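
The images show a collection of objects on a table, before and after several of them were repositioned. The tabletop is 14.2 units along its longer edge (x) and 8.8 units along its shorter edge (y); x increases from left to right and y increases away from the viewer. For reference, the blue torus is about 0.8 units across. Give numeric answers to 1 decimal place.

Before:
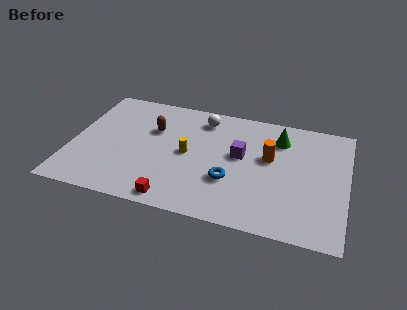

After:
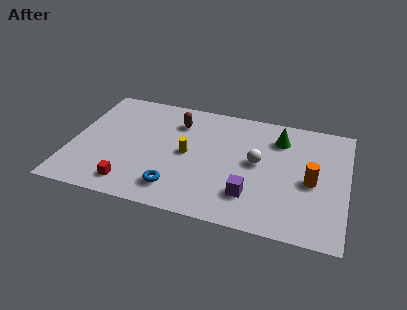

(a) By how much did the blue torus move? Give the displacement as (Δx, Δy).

(-2.7, -1.3)

The blue torus started near (8.3, 3.0) and ended near (5.6, 1.7).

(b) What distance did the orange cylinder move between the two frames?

2.5

The orange cylinder moved from about (10.2, 5.2) to (12.4, 4.0), a distance of √(2.2² + 1.2²) ≈ 2.5.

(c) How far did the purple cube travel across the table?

2.9

From (8.7, 5.0) to (9.4, 2.2), the purple cube covered √(0.7² + 2.8²) ≈ 2.9 units.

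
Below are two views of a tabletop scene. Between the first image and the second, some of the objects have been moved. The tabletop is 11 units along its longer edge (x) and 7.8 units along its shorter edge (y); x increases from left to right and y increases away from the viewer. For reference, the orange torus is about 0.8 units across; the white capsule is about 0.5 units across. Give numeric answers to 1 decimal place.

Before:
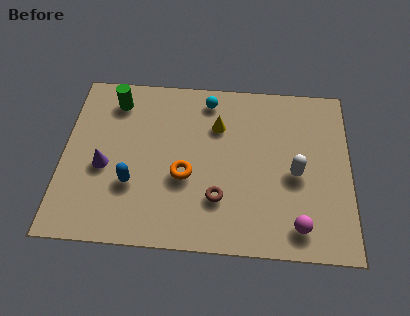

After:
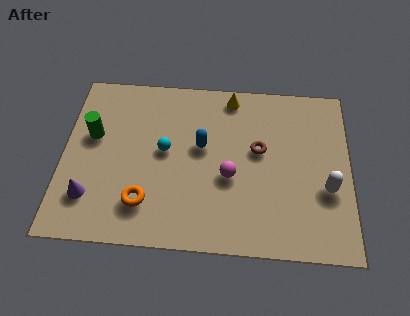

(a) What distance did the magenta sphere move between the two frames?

3.3

The magenta sphere moved from about (9.0, 1.2) to (6.4, 3.2), a distance of √(2.6² + 2.0²) ≈ 3.3.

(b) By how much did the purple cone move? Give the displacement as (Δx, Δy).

(-0.5, -1.4)

From the two frames, the purple cone sits at roughly (1.6, 3.3) before and (1.1, 1.9) after.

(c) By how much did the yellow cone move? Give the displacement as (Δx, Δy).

(0.5, 1.4)

The yellow cone started near (5.9, 5.5) and ended near (6.4, 6.9).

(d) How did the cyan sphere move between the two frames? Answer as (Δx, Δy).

(-1.6, -2.5)

From the two frames, the cyan sphere sits at roughly (5.5, 6.7) before and (3.9, 4.2) after.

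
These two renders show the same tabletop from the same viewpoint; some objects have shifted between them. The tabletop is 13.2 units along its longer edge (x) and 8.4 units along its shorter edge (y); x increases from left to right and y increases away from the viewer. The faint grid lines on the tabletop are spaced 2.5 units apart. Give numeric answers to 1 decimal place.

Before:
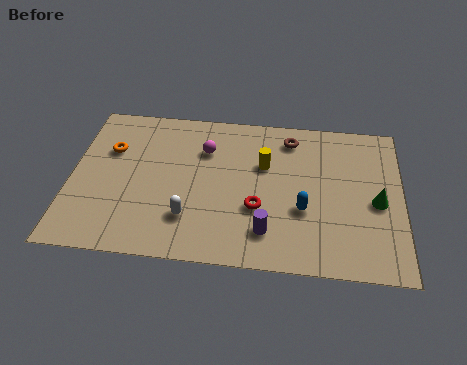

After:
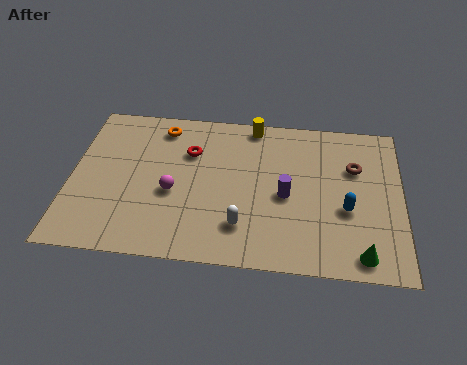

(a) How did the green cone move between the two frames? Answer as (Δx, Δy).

(-0.6, -2.8)

The green cone started near (12.2, 3.8) and ended near (11.6, 1.0).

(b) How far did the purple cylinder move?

2.1

The purple cylinder moved from about (7.9, 1.8) to (8.6, 3.8), a distance of √(0.7² + 2.0²) ≈ 2.1.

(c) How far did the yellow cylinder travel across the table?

2.3

The yellow cylinder was near (7.7, 5.4) before and (7.2, 7.6) after, so it travelled √(0.5² + 2.2²) ≈ 2.3 units.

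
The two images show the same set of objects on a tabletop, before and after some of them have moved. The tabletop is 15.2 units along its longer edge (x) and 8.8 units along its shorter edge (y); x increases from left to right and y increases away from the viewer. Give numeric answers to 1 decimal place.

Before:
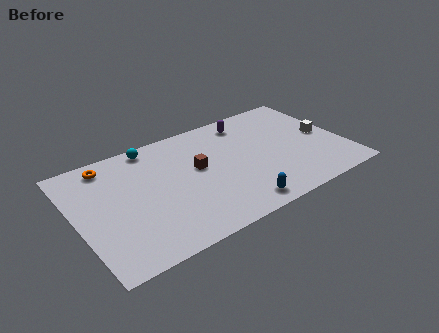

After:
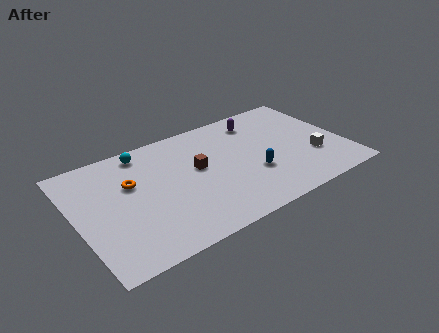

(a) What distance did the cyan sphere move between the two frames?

0.5

From (4.7, 7.9) to (4.2, 7.7), the cyan sphere covered √(0.5² + 0.2²) ≈ 0.5 units.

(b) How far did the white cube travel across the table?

1.7

The white cube moved from about (14.2, 4.4) to (13.3, 2.9), a distance of √(0.9² + 1.5²) ≈ 1.7.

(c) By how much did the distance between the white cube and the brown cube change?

-0.6

Before: roughly 7.3 units apart; after: 6.7. That's 0.6 units closer together.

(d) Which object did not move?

the brown cube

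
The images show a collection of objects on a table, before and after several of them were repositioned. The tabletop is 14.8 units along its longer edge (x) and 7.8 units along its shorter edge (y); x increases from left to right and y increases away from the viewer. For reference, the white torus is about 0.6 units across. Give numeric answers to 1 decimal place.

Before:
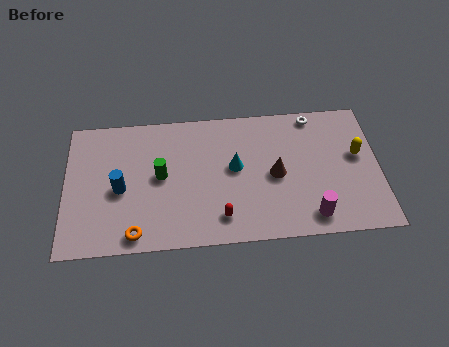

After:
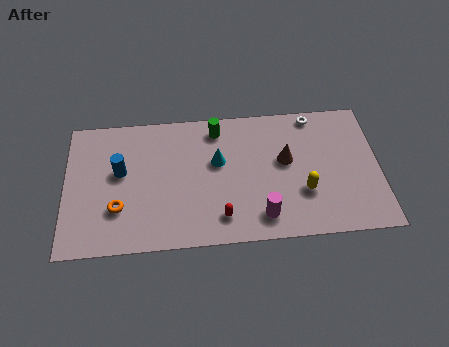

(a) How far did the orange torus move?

1.7

The orange torus moved from about (3.3, 0.9) to (2.5, 2.4), a distance of √(0.8² + 1.5²) ≈ 1.7.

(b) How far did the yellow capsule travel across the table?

3.2

The yellow capsule moved from about (13.8, 4.5) to (11.2, 2.6), a distance of √(2.6² + 1.9²) ≈ 3.2.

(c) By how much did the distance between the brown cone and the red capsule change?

+0.9

Before: roughly 3.4 units apart; after: 4.3. That's 0.9 units further apart.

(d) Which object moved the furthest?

the green cylinder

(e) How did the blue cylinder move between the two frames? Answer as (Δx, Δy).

(0.0, 1.0)

The blue cylinder was at about (2.6, 3.5) and moved to about (2.6, 4.5).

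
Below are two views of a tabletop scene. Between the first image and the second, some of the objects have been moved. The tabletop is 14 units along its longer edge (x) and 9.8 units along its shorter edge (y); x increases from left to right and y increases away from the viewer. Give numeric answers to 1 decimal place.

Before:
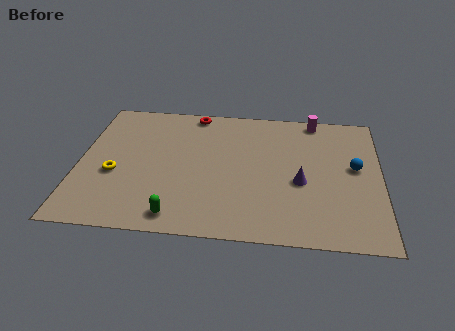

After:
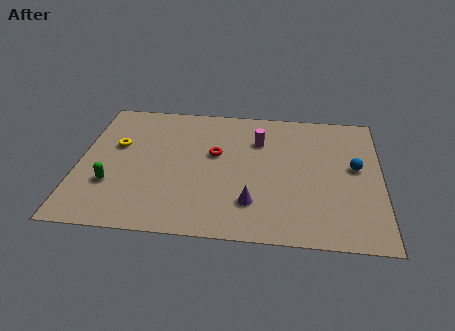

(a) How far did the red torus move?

3.3

The red torus was near (5.2, 8.9) before and (6.3, 5.8) after, so it travelled √(1.1² + 3.1²) ≈ 3.3 units.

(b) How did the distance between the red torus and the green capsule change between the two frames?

-2.3

Before: roughly 7.7 units apart; after: 5.4. That's 2.3 units closer together.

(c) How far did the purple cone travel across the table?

2.8

The purple cone was near (10.3, 4.1) before and (8.1, 2.4) after, so it travelled √(2.2² + 1.7²) ≈ 2.8 units.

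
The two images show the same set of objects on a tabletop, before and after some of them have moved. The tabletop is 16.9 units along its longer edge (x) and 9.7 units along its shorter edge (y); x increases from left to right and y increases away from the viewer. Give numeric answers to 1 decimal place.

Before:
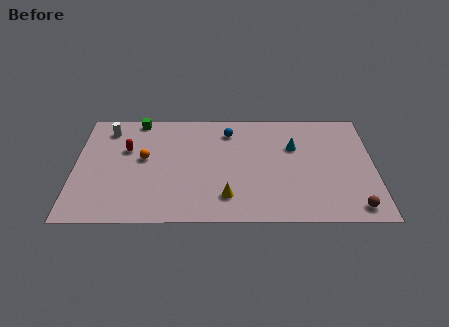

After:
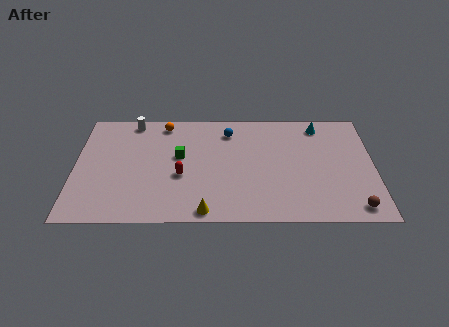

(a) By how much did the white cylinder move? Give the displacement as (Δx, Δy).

(1.4, 0.7)

The white cylinder was at about (1.8, 8.0) and moved to about (3.2, 8.7).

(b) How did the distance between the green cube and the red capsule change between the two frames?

-1.1

The distance was about 2.8 in the first image and 1.7 in the second, so they moved 1.1 units closer together.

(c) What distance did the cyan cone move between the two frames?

2.4

The cyan cone moved from about (12.4, 6.4) to (13.9, 8.3), a distance of √(1.5² + 1.9²) ≈ 2.4.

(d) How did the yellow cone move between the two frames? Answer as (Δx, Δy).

(-1.2, -1.2)

The yellow cone started near (8.6, 2.1) and ended near (7.4, 0.9).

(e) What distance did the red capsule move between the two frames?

3.9

The red capsule moved from about (2.9, 6.2) to (6.0, 3.9), a distance of √(3.1² + 2.3²) ≈ 3.9.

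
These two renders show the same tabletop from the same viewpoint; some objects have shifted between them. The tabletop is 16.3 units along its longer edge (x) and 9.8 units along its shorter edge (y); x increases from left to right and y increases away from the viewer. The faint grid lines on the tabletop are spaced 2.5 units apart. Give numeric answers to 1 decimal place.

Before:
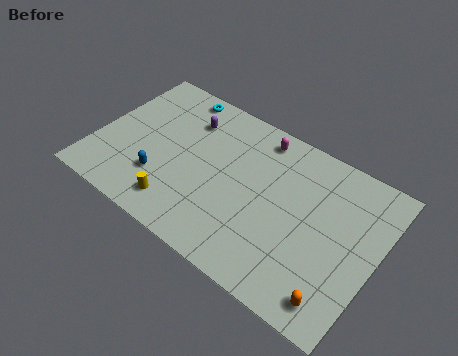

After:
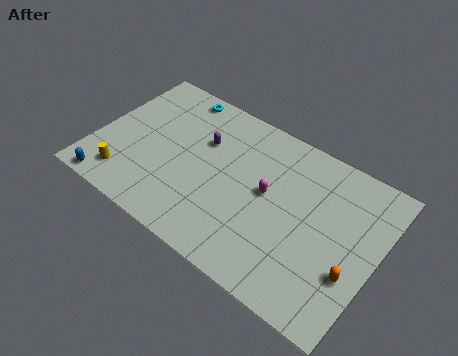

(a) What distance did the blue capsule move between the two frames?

3.3

The blue capsule moved from about (4.1, 2.8) to (1.5, 0.8), a distance of √(2.6² + 2.0²) ≈ 3.3.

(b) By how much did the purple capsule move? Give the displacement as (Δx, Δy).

(1.1, -0.9)

From the two frames, the purple capsule sits at roughly (4.8, 7.4) before and (5.9, 6.5) after.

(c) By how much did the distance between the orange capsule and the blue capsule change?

+3.2

The distance was about 10.7 in the first image and 13.9 in the second, so they moved 3.2 units further apart.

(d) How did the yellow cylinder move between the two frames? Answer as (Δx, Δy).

(-3.2, 0.1)

The yellow cylinder was at about (5.4, 1.7) and moved to about (2.2, 1.8).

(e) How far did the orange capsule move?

2.0

From (14.7, 1.4) to (15.2, 3.3), the orange capsule covered √(0.5² + 1.9²) ≈ 2.0 units.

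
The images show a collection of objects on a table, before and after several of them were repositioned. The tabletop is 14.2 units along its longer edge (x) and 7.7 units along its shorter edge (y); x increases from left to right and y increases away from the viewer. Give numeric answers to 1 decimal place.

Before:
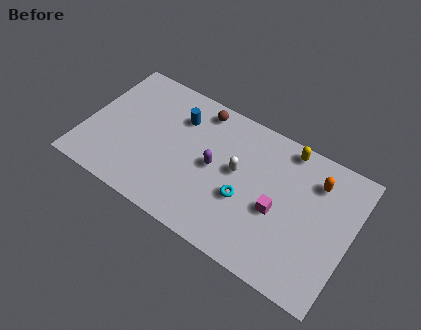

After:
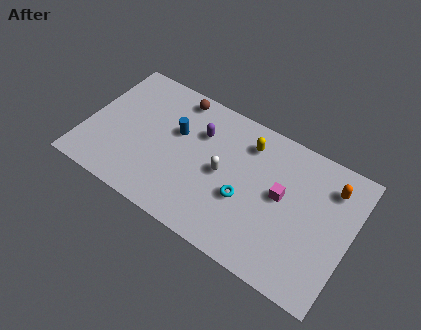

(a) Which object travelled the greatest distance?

the yellow capsule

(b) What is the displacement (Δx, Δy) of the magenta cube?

(0.1, 0.9)

The magenta cube was at about (10.4, 3.3) and moved to about (10.5, 4.2).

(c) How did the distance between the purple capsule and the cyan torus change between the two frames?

+1.7

The distance was about 2.0 in the first image and 3.7 in the second, so they moved 1.7 units further apart.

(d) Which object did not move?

the cyan torus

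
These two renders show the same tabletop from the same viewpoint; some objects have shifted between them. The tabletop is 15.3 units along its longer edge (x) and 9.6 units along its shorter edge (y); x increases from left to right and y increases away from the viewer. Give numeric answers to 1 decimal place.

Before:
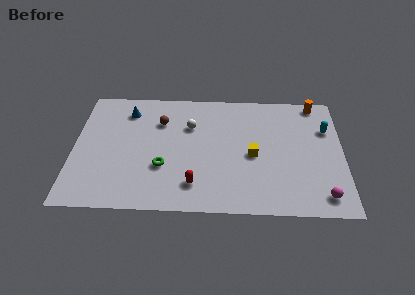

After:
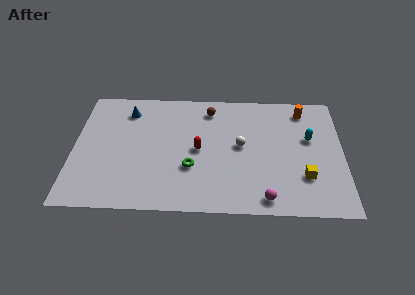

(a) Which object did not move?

the blue cone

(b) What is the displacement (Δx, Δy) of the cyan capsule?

(-1.0, -0.8)

The cyan capsule was at about (14.4, 6.6) and moved to about (13.4, 5.8).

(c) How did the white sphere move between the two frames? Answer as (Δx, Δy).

(2.9, -1.5)

From the two frames, the white sphere sits at roughly (6.6, 6.6) before and (9.5, 5.1) after.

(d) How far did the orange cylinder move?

0.9

From (13.8, 8.7) to (13.1, 8.1), the orange cylinder covered √(0.7² + 0.6²) ≈ 0.9 units.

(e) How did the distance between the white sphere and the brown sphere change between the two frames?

+1.7

Before: roughly 1.7 units apart; after: 3.4. That's 1.7 units further apart.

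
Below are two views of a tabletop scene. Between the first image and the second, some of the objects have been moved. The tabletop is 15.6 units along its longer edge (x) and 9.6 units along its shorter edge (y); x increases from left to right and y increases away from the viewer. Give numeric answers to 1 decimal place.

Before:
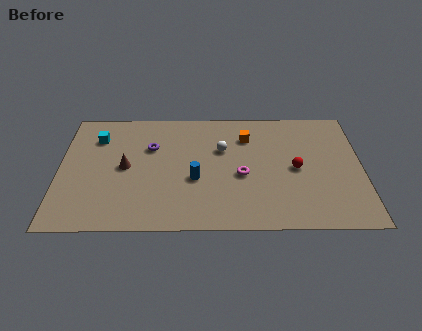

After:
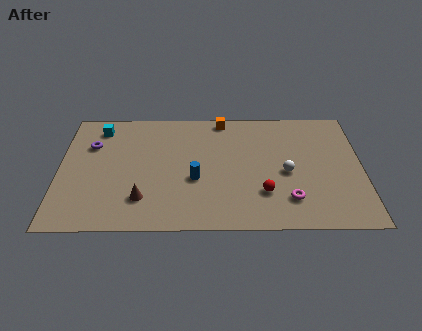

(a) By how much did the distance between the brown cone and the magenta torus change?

+1.5

The distance was about 6.0 in the first image and 7.5 in the second, so they moved 1.5 units further apart.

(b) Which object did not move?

the blue cylinder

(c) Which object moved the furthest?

the white sphere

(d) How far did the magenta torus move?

3.1

The magenta torus moved from about (9.4, 4.1) to (11.8, 2.2), a distance of √(2.4² + 1.9²) ≈ 3.1.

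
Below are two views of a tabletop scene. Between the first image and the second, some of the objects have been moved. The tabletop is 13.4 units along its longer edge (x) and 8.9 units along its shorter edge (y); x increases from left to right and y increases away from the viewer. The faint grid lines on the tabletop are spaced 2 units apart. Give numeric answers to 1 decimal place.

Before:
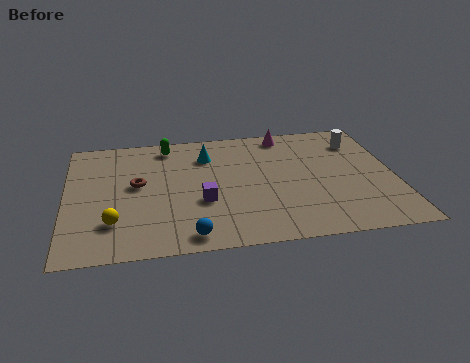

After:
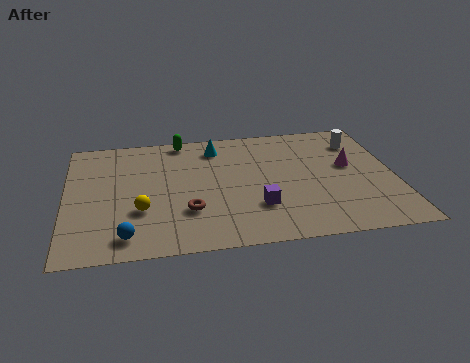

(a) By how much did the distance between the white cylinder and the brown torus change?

-1.1

The distance was about 9.4 in the first image and 8.3 in the second, so they moved 1.1 units closer together.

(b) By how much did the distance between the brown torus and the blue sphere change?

-1.5

They were about 4.4 units apart before and 2.9 after — 1.5 units closer together.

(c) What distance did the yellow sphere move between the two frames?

1.3

The yellow sphere was near (1.9, 2.3) before and (3.0, 3.0) after, so it travelled √(1.1² + 0.7²) ≈ 1.3 units.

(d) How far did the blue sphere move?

2.5

The blue sphere was near (4.9, 1.0) before and (2.4, 1.3) after, so it travelled √(2.5² + 0.3²) ≈ 2.5 units.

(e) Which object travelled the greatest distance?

the magenta cone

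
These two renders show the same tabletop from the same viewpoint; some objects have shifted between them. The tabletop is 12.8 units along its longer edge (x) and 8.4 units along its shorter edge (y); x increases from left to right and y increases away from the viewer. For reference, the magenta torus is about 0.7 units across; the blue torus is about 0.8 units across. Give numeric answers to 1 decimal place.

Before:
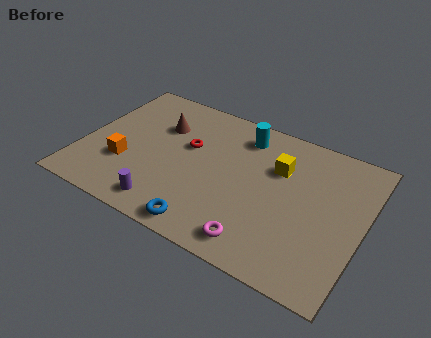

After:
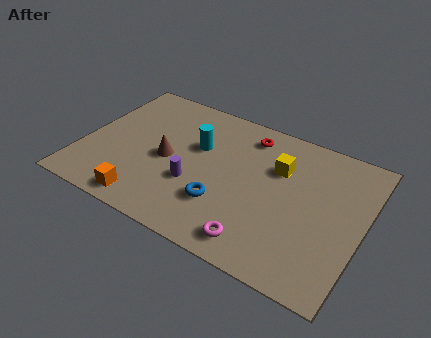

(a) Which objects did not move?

the yellow cube and the magenta torus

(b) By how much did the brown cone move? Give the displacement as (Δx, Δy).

(0.6, -1.9)

The brown cone started near (3.3, 5.8) and ended near (3.9, 3.9).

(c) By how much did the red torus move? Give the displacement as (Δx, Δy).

(2.5, 1.9)

From the two frames, the red torus sits at roughly (4.7, 5.1) before and (7.2, 7.0) after.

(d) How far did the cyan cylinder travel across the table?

2.5

From (7.0, 6.9) to (5.1, 5.3), the cyan cylinder covered √(1.9² + 1.6²) ≈ 2.5 units.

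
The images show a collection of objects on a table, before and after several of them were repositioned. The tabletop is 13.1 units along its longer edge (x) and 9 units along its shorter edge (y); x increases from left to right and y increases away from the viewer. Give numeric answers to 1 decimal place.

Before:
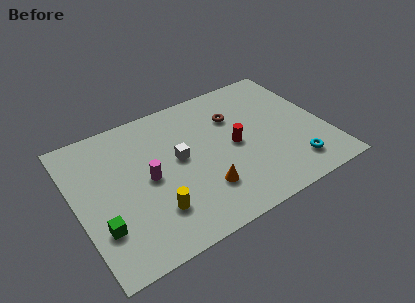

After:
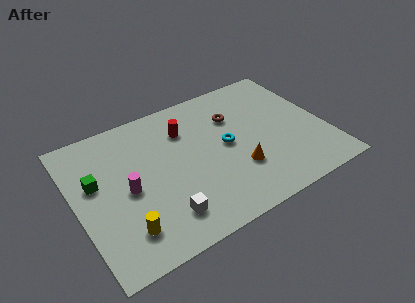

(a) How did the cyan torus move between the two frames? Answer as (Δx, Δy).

(-3.1, 2.9)

The cyan torus was at about (11.0, 1.7) and moved to about (7.9, 4.6).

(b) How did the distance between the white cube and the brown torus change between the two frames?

+2.9

They were about 3.5 units apart before and 6.4 after — 2.9 units further apart.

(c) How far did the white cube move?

3.4

The white cube moved from about (5.4, 4.9) to (4.1, 1.8), a distance of √(1.3² + 3.1²) ≈ 3.4.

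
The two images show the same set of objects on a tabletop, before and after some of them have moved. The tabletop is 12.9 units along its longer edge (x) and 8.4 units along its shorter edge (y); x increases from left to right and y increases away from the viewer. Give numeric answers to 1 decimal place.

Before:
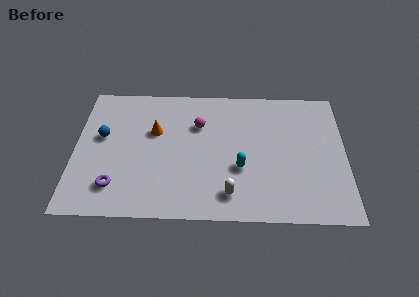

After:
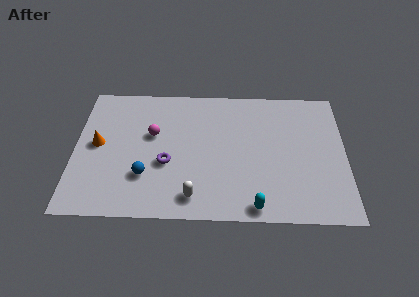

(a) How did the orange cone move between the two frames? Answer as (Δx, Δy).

(-2.7, -0.9)

The orange cone was at about (3.8, 5.3) and moved to about (1.1, 4.4).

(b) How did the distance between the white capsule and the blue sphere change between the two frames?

-4.4

Before: roughly 7.0 units apart; after: 2.6. That's 4.4 units closer together.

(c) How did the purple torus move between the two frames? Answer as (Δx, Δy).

(2.4, 1.5)

The purple torus was at about (2.0, 1.8) and moved to about (4.4, 3.3).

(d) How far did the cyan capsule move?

2.4

From (7.9, 3.1) to (8.6, 0.8), the cyan capsule covered √(0.7² + 2.3²) ≈ 2.4 units.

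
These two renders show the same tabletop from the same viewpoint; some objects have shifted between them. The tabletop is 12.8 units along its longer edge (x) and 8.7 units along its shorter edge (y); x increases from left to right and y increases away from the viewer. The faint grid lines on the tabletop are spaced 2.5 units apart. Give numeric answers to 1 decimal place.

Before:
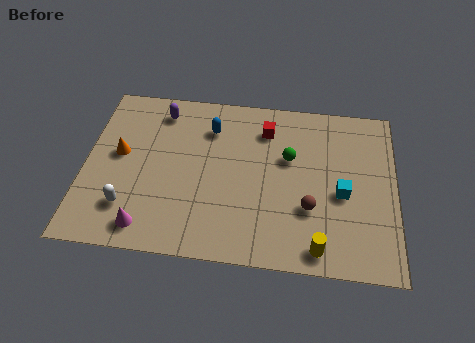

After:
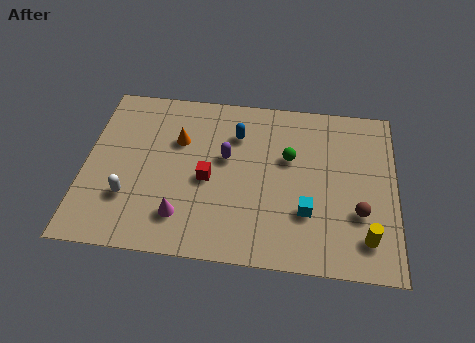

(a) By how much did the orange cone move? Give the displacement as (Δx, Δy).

(2.4, 1.0)

From the two frames, the orange cone sits at roughly (1.4, 4.8) before and (3.8, 5.8) after.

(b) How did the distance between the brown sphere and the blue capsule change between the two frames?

+0.6

Before: roughly 5.6 units apart; after: 6.2. That's 0.6 units further apart.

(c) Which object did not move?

the green sphere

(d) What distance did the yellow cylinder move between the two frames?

2.0

From (9.7, 1.0) to (11.6, 1.7), the yellow cylinder covered √(1.9² + 0.7²) ≈ 2.0 units.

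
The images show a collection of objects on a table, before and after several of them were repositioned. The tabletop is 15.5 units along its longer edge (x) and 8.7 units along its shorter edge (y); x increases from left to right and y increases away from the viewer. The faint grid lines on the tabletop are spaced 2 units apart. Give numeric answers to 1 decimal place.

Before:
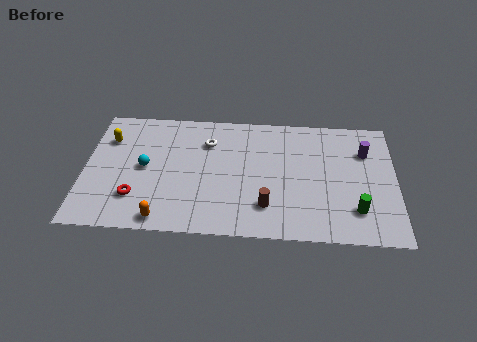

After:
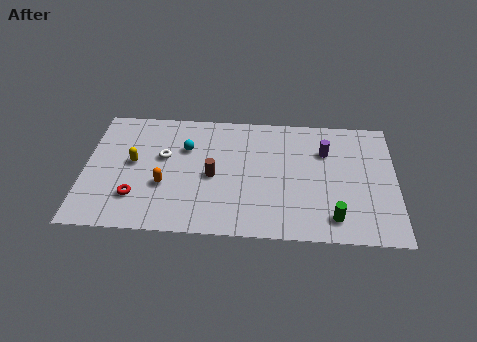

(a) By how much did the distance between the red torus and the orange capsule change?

-0.3

They were about 2.0 units apart before and 1.7 after — 0.3 units closer together.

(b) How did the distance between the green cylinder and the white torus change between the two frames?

+0.7

Before: roughly 8.6 units apart; after: 9.3. That's 0.7 units further apart.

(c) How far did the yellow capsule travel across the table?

2.1

The yellow capsule moved from about (1.1, 6.3) to (2.4, 4.7), a distance of √(1.3² + 1.6²) ≈ 2.1.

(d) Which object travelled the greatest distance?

the brown cylinder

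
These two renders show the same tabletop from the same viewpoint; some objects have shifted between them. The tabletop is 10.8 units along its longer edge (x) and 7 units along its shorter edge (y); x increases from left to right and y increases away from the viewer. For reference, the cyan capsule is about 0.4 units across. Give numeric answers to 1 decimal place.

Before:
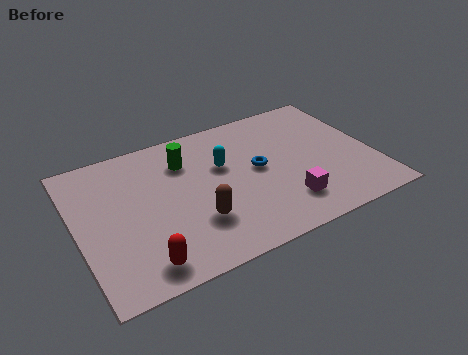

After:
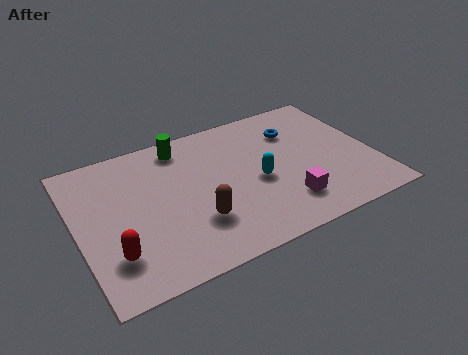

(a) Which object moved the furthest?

the blue torus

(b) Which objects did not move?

the brown capsule and the magenta cube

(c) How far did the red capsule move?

1.2

The red capsule was near (2.0, 1.0) before and (1.1, 1.8) after, so it travelled √(0.9² + 0.8²) ≈ 1.2 units.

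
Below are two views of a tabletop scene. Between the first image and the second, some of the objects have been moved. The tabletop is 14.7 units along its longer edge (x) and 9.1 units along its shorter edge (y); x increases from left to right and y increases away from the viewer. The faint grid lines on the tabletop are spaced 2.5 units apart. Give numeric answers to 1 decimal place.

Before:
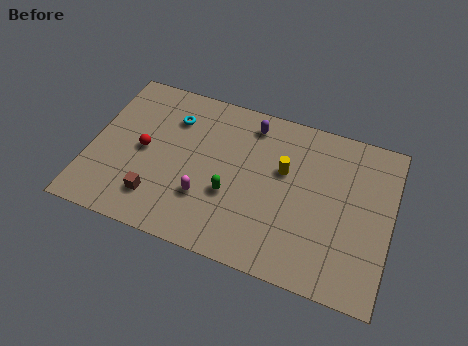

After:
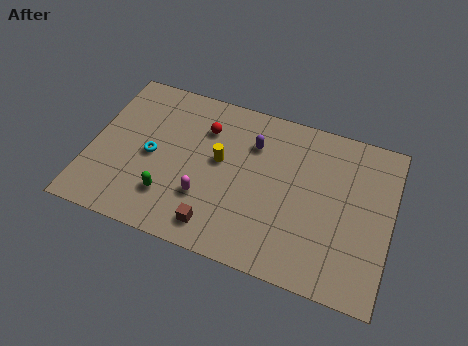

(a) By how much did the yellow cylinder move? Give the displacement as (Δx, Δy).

(-3.1, -0.5)

The yellow cylinder was at about (9.4, 5.6) and moved to about (6.3, 5.1).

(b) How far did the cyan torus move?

2.6

From (3.8, 6.8) to (3.0, 4.3), the cyan torus covered √(0.8² + 2.5²) ≈ 2.6 units.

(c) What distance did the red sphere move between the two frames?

3.6

From (2.6, 4.5) to (5.4, 6.7), the red sphere covered √(2.8² + 2.2²) ≈ 3.6 units.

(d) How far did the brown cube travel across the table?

3.1

From (3.5, 2.0) to (6.5, 1.4), the brown cube covered √(3.0² + 0.6²) ≈ 3.1 units.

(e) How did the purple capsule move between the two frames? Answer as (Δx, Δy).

(0.2, -1.1)

The purple capsule started near (7.6, 7.7) and ended near (7.8, 6.6).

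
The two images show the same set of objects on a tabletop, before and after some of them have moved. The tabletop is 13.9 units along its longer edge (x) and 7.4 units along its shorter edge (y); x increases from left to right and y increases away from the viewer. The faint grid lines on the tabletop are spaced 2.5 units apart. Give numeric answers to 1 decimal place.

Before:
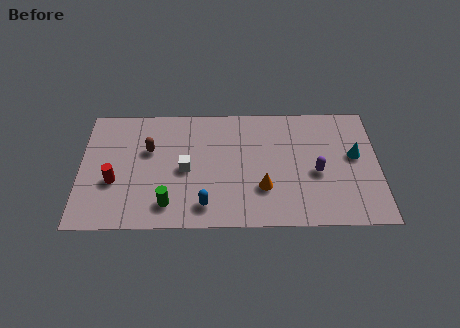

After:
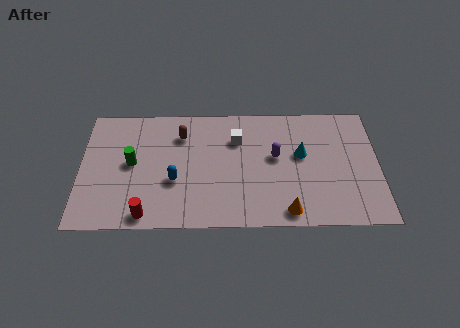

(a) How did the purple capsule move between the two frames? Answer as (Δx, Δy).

(-1.9, 1.0)

From the two frames, the purple capsule sits at roughly (11.0, 3.2) before and (9.1, 4.2) after.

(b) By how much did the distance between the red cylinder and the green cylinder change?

+0.3

They were about 2.9 units apart before and 3.2 after — 0.3 units further apart.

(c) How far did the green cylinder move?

3.0

The green cylinder was near (4.1, 1.4) before and (2.4, 3.9) after, so it travelled √(1.7² + 2.5²) ≈ 3.0 units.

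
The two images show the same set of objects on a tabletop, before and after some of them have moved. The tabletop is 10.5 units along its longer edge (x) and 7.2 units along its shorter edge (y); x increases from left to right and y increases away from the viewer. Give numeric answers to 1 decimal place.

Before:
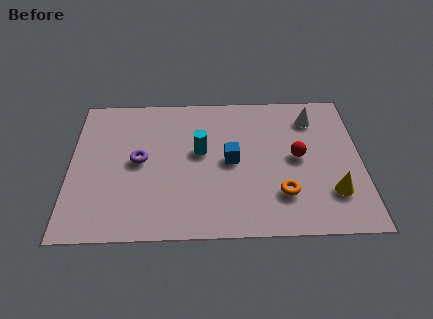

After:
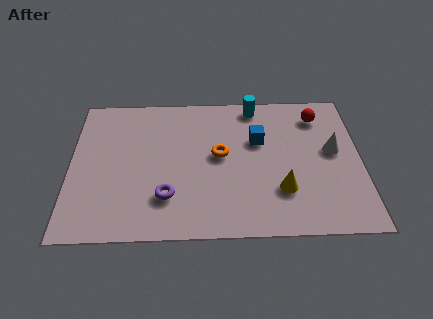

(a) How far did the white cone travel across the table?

1.8

The white cone was near (8.8, 5.7) before and (9.5, 4.0) after, so it travelled √(0.7² + 1.7²) ≈ 1.8 units.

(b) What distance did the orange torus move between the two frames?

3.0

From (7.6, 1.9) to (5.4, 3.9), the orange torus covered √(2.2² + 2.0²) ≈ 3.0 units.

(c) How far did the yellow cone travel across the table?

1.8

From (9.4, 1.9) to (7.6, 2.1), the yellow cone covered √(1.8² + 0.2²) ≈ 1.8 units.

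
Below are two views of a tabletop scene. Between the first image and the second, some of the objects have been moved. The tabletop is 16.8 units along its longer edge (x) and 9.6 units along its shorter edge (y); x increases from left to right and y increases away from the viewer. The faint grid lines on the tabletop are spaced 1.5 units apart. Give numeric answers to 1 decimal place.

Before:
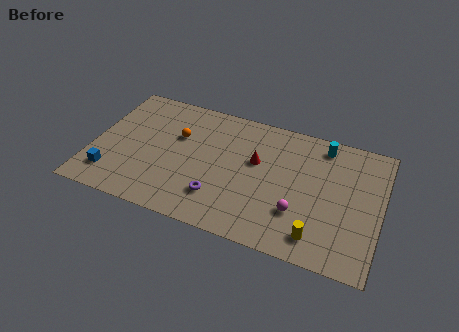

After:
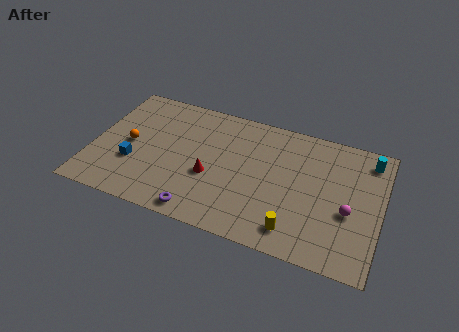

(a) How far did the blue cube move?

1.8

From (1.3, 2.0) to (2.5, 3.3), the blue cube covered √(1.2² + 1.3²) ≈ 1.8 units.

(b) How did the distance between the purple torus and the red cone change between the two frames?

-1.1

The distance was about 3.9 in the first image and 2.8 in the second, so they moved 1.1 units closer together.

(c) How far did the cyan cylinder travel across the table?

2.7

From (13.2, 8.3) to (15.9, 8.1), the cyan cylinder covered √(2.7² + 0.2²) ≈ 2.7 units.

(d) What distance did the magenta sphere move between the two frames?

3.0

From (12.2, 2.9) to (15.0, 3.9), the magenta sphere covered √(2.8² + 1.0²) ≈ 3.0 units.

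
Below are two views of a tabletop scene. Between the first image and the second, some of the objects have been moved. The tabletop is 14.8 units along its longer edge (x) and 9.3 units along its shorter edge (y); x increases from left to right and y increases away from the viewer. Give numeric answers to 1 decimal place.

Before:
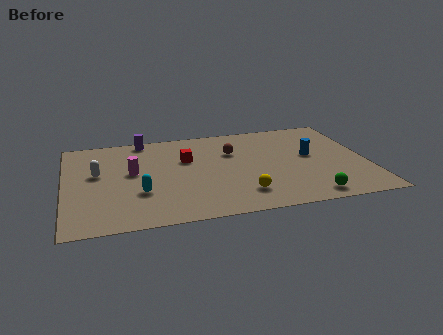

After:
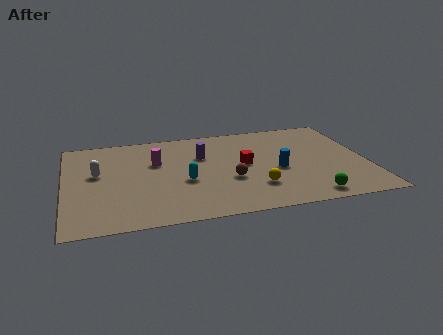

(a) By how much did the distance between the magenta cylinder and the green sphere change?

-0.6

The distance was about 9.3 in the first image and 8.7 in the second, so they moved 0.6 units closer together.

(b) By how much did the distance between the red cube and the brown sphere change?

-0.7

The distance was about 2.3 in the first image and 1.6 in the second, so they moved 0.7 units closer together.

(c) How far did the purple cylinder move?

3.6

The purple cylinder was near (4.0, 8.5) before and (6.8, 6.2) after, so it travelled √(2.8² + 2.3²) ≈ 3.6 units.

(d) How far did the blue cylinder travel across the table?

2.0

From (12.1, 5.1) to (10.4, 4.0), the blue cylinder covered √(1.7² + 1.1²) ≈ 2.0 units.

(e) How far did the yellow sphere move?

0.9

The yellow sphere was near (8.5, 2.0) before and (9.2, 2.5) after, so it travelled √(0.7² + 0.5²) ≈ 0.9 units.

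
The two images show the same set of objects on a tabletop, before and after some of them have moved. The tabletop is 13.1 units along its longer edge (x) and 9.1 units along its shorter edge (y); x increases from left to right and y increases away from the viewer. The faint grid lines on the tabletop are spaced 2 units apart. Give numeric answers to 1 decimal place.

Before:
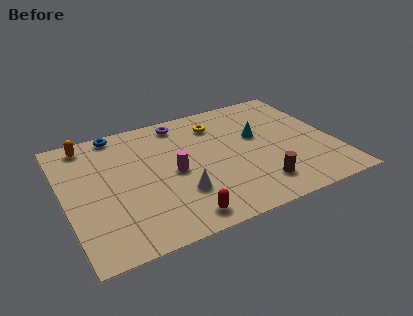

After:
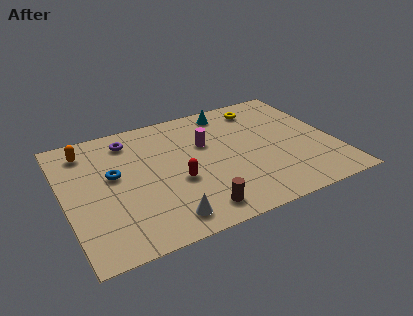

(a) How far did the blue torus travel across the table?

3.1

From (2.9, 8.3) to (2.4, 5.2), the blue torus covered √(0.5² + 3.1²) ≈ 3.1 units.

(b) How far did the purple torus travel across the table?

2.6

From (6.0, 7.9) to (3.4, 7.5), the purple torus covered √(2.6² + 0.4²) ≈ 2.6 units.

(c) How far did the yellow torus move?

2.4

From (7.7, 7.1) to (10.0, 7.6), the yellow torus covered √(2.3² + 0.5²) ≈ 2.4 units.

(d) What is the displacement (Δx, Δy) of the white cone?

(-0.9, -1.4)

The white cone started near (5.3, 2.7) and ended near (4.4, 1.3).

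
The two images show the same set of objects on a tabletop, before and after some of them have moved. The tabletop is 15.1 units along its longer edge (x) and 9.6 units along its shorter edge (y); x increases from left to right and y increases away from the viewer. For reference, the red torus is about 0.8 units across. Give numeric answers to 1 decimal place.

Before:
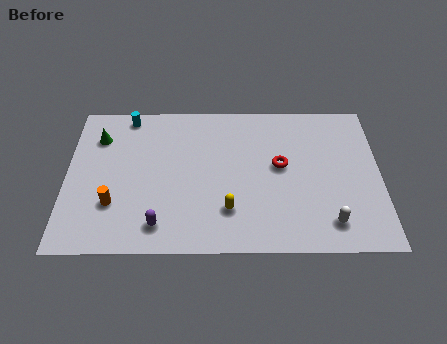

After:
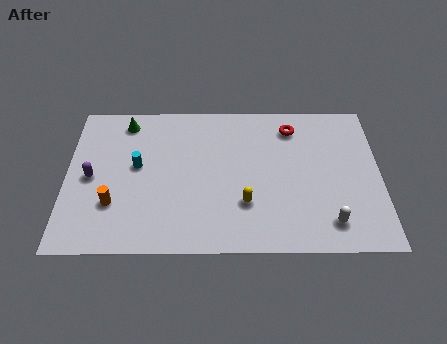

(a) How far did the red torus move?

2.6

The red torus moved from about (10.3, 5.3) to (10.9, 7.8), a distance of √(0.6² + 2.5²) ≈ 2.6.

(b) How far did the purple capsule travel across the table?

4.5

The purple capsule moved from about (4.5, 1.6) to (1.2, 4.6), a distance of √(3.3² + 3.0²) ≈ 4.5.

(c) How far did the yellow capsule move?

0.9

From (7.8, 2.5) to (8.6, 2.9), the yellow capsule covered √(0.8² + 0.4²) ≈ 0.9 units.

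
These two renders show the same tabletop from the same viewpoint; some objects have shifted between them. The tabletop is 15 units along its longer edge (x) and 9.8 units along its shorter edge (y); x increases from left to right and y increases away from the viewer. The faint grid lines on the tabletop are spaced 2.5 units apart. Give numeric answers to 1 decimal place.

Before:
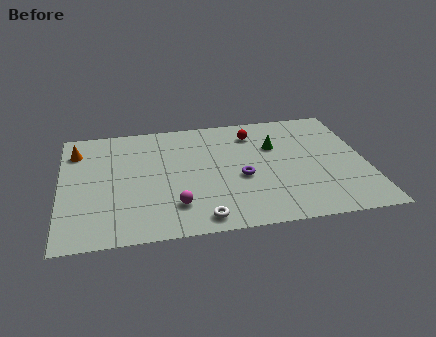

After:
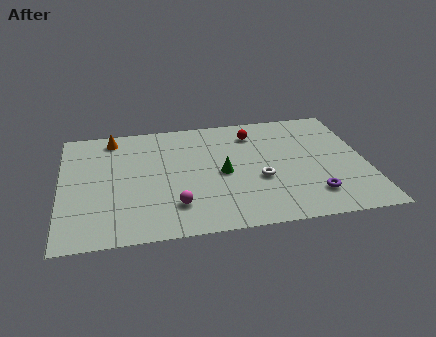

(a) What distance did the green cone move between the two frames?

3.3

The green cone moved from about (10.6, 6.5) to (7.9, 4.6), a distance of √(2.7² + 1.9²) ≈ 3.3.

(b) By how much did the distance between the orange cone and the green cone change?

-3.3

They were about 9.9 units apart before and 6.6 after — 3.3 units closer together.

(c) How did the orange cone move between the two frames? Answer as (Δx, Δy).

(1.8, 0.9)

The orange cone was at about (0.8, 7.6) and moved to about (2.6, 8.5).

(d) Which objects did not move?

the red sphere and the magenta sphere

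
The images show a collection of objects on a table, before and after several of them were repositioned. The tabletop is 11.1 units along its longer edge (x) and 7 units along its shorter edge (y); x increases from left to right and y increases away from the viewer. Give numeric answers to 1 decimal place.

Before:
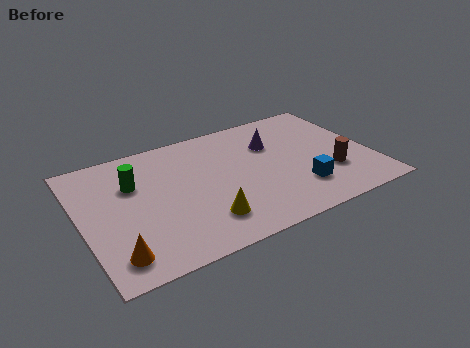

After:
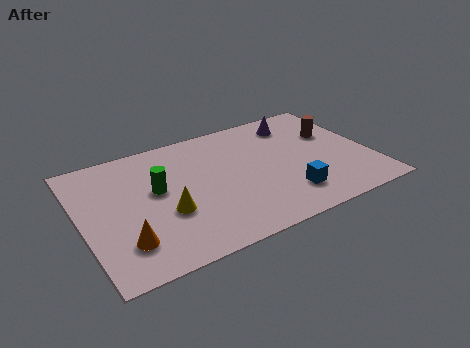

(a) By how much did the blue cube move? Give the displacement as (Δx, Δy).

(-0.5, -0.2)

From the two frames, the blue cube sits at roughly (8.1, 1.8) before and (7.6, 1.6) after.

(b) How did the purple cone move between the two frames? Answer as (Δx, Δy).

(1.1, 0.9)

The purple cone was at about (7.5, 4.8) and moved to about (8.6, 5.7).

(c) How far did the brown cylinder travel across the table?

2.4

From (9.4, 2.2) to (9.9, 4.5), the brown cylinder covered √(0.5² + 2.3²) ≈ 2.4 units.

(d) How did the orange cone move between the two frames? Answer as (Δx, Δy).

(0.4, 0.5)

The orange cone started near (1.0, 1.2) and ended near (1.4, 1.7).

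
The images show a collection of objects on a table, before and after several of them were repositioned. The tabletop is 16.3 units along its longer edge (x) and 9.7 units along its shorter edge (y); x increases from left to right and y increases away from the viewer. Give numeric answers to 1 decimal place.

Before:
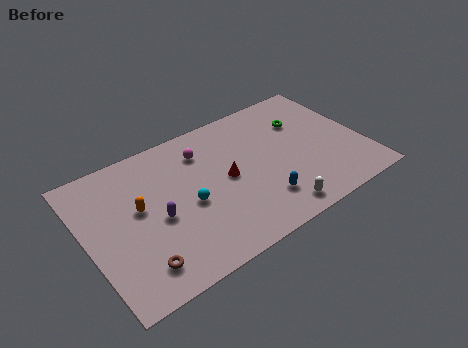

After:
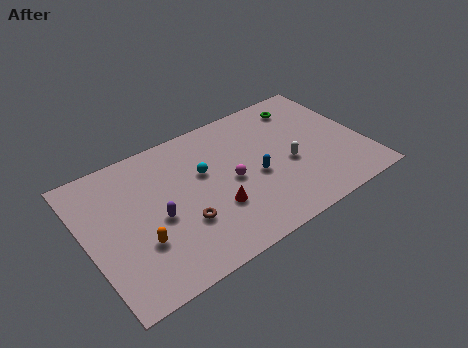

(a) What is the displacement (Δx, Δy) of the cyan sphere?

(1.2, 1.7)

The cyan sphere was at about (5.8, 4.3) and moved to about (7.0, 6.0).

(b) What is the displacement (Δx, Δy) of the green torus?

(0.2, 1.2)

From the two frames, the green torus sits at roughly (13.2, 6.8) before and (13.4, 8.0) after.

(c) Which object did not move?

the purple capsule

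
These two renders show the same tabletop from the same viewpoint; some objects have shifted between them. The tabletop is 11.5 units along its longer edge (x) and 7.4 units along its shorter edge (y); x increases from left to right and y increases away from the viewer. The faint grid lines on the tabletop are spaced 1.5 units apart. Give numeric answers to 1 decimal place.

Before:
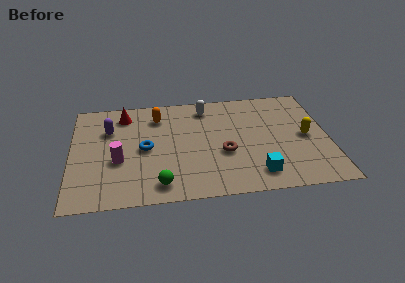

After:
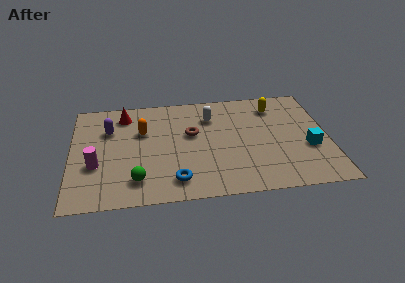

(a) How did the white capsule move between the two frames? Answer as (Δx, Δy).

(0.2, -0.7)

The white capsule started near (6.1, 6.2) and ended near (6.3, 5.5).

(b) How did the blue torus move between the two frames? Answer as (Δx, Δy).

(1.3, -2.3)

From the two frames, the blue torus sits at roughly (3.3, 3.6) before and (4.6, 1.3) after.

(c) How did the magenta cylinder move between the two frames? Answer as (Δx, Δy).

(-1.0, -0.2)

From the two frames, the magenta cylinder sits at roughly (2.1, 2.9) before and (1.1, 2.7) after.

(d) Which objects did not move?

the purple capsule and the red cone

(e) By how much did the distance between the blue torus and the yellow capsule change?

-0.7

They were about 7.2 units apart before and 6.5 after — 0.7 units closer together.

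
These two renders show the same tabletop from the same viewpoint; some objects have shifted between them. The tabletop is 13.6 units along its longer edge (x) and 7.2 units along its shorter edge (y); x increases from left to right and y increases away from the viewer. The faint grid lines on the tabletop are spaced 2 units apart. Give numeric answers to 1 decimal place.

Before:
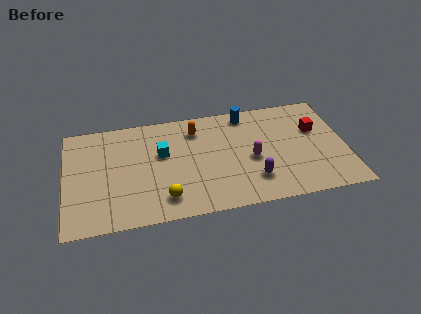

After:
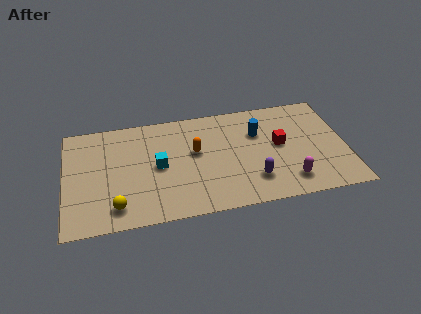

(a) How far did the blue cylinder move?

1.5

The blue cylinder was near (8.9, 6.3) before and (9.4, 4.9) after, so it travelled √(0.5² + 1.4²) ≈ 1.5 units.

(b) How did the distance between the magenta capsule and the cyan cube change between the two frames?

+2.1

They were about 4.5 units apart before and 6.6 after — 2.1 units further apart.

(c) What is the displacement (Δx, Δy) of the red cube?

(-1.8, -0.7)

From the two frames, the red cube sits at roughly (12.2, 4.6) before and (10.4, 3.9) after.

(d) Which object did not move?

the purple capsule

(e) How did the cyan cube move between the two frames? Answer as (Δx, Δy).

(-0.2, -0.8)

From the two frames, the cyan cube sits at roughly (4.7, 4.4) before and (4.5, 3.6) after.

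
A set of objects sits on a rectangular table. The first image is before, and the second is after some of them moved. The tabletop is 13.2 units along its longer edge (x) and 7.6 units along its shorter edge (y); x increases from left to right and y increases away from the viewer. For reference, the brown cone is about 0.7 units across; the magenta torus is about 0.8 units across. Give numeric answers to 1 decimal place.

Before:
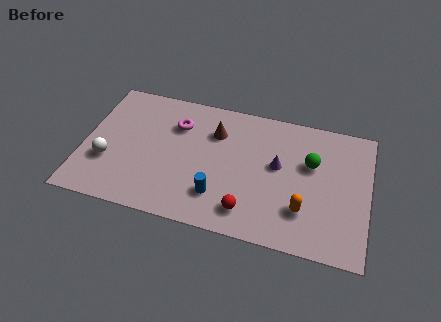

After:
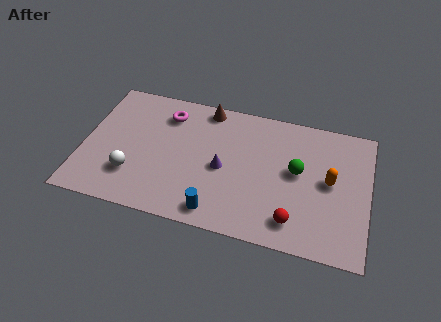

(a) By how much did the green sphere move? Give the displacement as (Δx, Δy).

(-0.6, -0.6)

From the two frames, the green sphere sits at roughly (10.5, 4.8) before and (9.9, 4.2) after.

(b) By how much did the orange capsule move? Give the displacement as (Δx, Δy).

(1.1, 1.9)

The orange capsule was at about (10.3, 2.1) and moved to about (11.4, 4.0).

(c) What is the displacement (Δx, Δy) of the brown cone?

(-0.5, 1.3)

From the two frames, the brown cone sits at roughly (6.0, 5.5) before and (5.5, 6.8) after.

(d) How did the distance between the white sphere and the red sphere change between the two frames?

+0.8

They were about 6.7 units apart before and 7.5 after — 0.8 units further apart.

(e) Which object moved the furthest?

the purple cone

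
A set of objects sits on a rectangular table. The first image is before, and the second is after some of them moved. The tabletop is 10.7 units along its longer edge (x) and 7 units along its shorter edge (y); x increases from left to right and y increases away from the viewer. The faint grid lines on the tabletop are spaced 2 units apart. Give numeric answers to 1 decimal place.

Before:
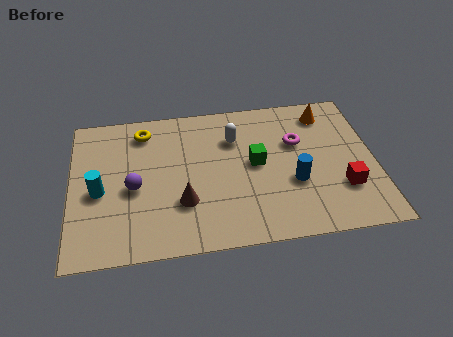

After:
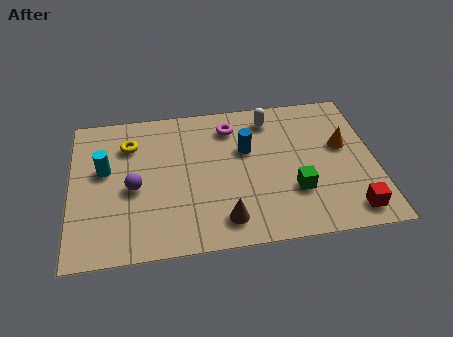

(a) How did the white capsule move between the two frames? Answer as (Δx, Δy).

(1.3, 0.8)

The white capsule started near (5.8, 5.0) and ended near (7.1, 5.8).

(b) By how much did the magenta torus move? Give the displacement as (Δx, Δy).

(-2.3, 1.1)

The magenta torus was at about (8.0, 4.5) and moved to about (5.7, 5.6).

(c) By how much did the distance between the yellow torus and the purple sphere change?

-0.6

The distance was about 2.7 in the first image and 2.1 in the second, so they moved 0.6 units closer together.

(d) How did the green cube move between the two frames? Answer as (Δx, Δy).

(1.3, -1.5)

From the two frames, the green cube sits at roughly (6.5, 3.7) before and (7.8, 2.2) after.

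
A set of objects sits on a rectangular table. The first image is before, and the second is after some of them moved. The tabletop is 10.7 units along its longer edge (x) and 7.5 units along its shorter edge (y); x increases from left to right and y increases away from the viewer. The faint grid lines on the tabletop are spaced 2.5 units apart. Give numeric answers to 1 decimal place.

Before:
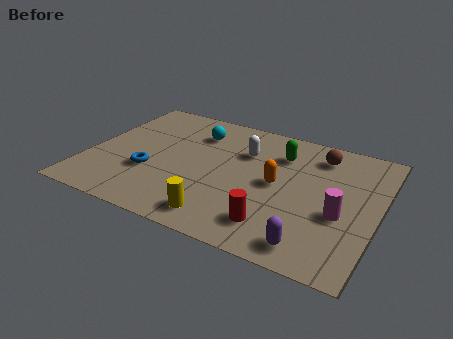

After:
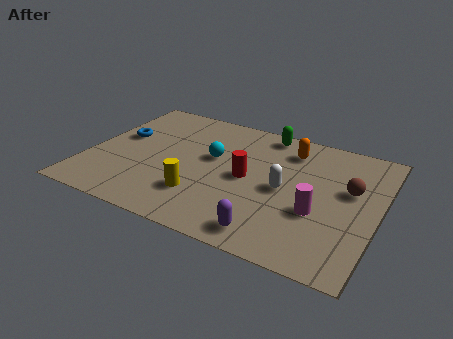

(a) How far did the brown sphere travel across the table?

2.1

The brown sphere moved from about (8.3, 6.1) to (9.6, 4.5), a distance of √(1.3² + 1.6²) ≈ 2.1.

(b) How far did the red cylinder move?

2.6

The red cylinder was near (7.2, 1.5) before and (5.9, 3.7) after, so it travelled √(1.3² + 2.2²) ≈ 2.6 units.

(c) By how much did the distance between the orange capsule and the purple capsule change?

+1.8

The distance was about 3.2 in the first image and 5.0 in the second, so they moved 1.8 units further apart.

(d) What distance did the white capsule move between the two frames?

2.3

From (5.6, 5.2) to (7.3, 3.6), the white capsule covered √(1.7² + 1.6²) ≈ 2.3 units.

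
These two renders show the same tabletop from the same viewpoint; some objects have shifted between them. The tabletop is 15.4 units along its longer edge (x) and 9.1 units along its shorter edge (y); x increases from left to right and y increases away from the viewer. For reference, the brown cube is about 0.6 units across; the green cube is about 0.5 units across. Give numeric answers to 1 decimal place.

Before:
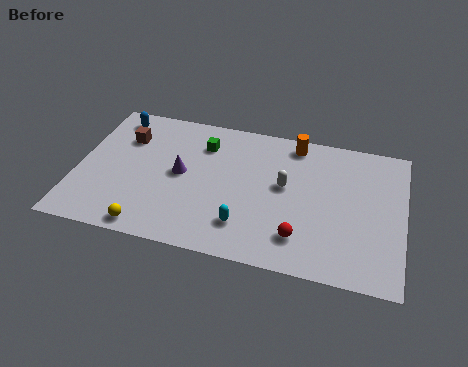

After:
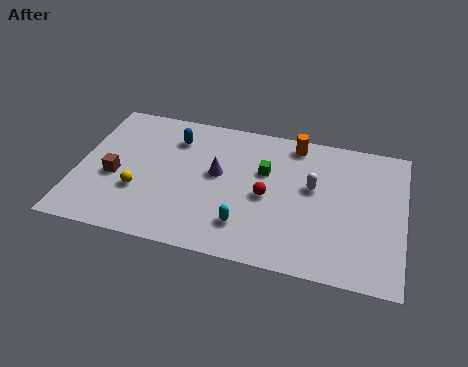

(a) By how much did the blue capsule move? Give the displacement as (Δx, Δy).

(2.9, -0.8)

The blue capsule started near (1.5, 7.8) and ended near (4.4, 7.0).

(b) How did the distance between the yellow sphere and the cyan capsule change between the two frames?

+0.6

They were about 4.6 units apart before and 5.2 after — 0.6 units further apart.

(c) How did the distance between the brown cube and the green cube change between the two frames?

+3.6

Before: roughly 3.7 units apart; after: 7.3. That's 3.6 units further apart.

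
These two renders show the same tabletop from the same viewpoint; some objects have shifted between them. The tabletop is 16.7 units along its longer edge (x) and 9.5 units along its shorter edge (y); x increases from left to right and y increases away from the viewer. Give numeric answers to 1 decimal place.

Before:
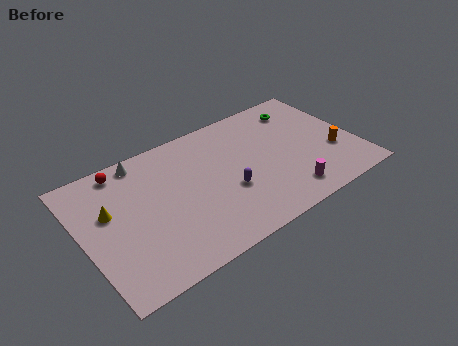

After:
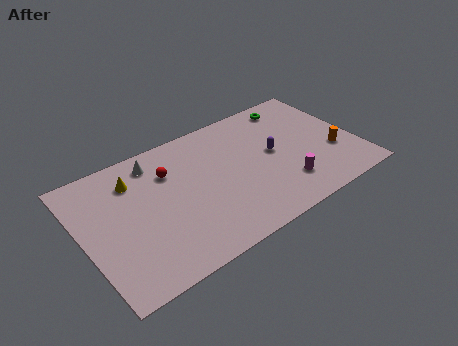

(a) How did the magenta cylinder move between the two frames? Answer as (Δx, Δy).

(0.0, 0.7)

The magenta cylinder started near (11.9, 1.6) and ended near (11.9, 2.3).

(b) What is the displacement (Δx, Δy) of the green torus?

(-0.4, 0.5)

The green torus started near (14.0, 7.7) and ended near (13.6, 8.2).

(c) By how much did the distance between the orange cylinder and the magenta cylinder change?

-0.3

They were about 3.7 units apart before and 3.4 after — 0.3 units closer together.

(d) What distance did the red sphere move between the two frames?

3.1

From (2.9, 8.4) to (5.5, 6.8), the red sphere covered √(2.6² + 1.6²) ≈ 3.1 units.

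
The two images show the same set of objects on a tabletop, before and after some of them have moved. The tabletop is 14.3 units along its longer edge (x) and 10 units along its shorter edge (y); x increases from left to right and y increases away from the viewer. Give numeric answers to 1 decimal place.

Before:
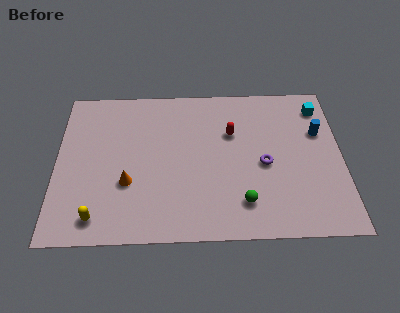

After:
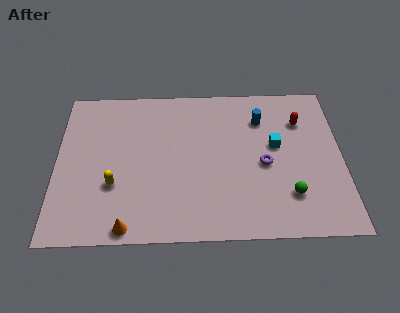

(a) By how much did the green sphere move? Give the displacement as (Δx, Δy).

(2.3, 0.4)

From the two frames, the green sphere sits at roughly (9.3, 2.1) before and (11.6, 2.5) after.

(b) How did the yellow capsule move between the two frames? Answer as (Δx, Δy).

(0.8, 2.0)

From the two frames, the yellow capsule sits at roughly (2.1, 1.4) before and (2.9, 3.4) after.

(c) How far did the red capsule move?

3.6

The red capsule was near (8.8, 6.6) before and (12.3, 7.3) after, so it travelled √(3.5² + 0.7²) ≈ 3.6 units.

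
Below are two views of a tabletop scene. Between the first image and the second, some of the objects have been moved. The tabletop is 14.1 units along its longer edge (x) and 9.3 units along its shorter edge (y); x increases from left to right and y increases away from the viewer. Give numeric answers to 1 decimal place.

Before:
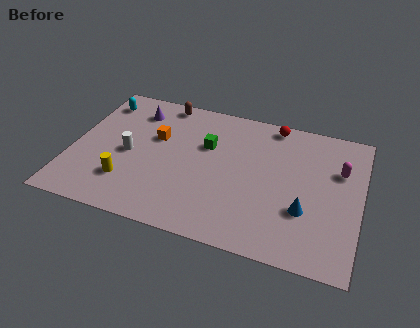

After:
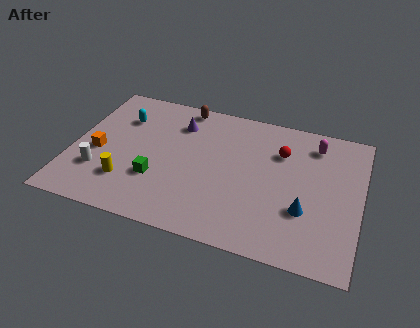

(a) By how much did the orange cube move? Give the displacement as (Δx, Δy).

(-2.7, -1.8)

The orange cube started near (4.0, 5.8) and ended near (1.3, 4.0).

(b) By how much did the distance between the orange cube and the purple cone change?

+2.8

The distance was about 2.0 in the first image and 4.8 in the second, so they moved 2.8 units further apart.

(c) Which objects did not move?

the yellow cylinder and the blue cone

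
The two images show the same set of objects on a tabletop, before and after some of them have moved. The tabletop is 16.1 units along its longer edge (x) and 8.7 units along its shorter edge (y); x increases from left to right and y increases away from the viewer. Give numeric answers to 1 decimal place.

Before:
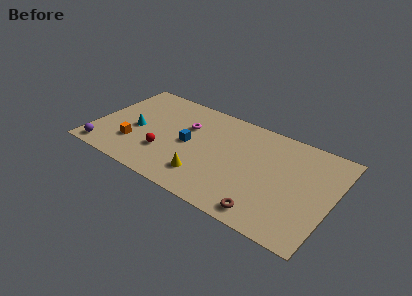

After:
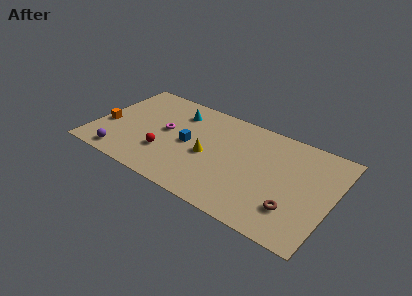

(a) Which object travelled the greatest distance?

the cyan cone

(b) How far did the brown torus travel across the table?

2.0

The brown torus was near (12.2, 1.1) before and (13.8, 2.3) after, so it travelled √(1.6² + 1.2²) ≈ 2.0 units.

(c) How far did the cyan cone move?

3.8

The cyan cone moved from about (2.8, 3.9) to (5.2, 6.8), a distance of √(2.4² + 2.9²) ≈ 3.8.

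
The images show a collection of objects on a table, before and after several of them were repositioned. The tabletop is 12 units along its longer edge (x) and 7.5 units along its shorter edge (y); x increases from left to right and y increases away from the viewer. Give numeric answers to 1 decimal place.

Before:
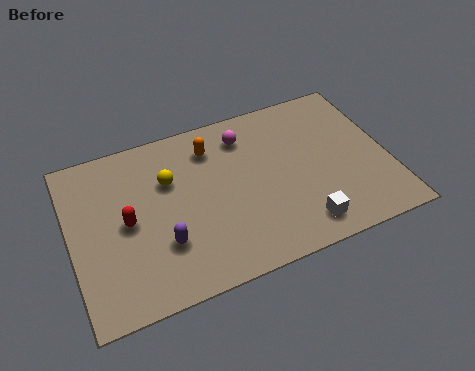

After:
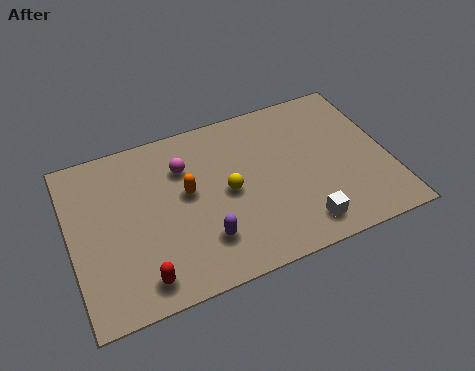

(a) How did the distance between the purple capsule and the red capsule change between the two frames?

+0.7

They were about 1.8 units apart before and 2.5 after — 0.7 units further apart.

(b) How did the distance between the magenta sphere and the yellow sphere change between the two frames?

-0.9

They were about 3.2 units apart before and 2.3 after — 0.9 units closer together.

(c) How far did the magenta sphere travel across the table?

2.5

The magenta sphere moved from about (6.8, 6.0) to (4.4, 5.4), a distance of √(2.4² + 0.6²) ≈ 2.5.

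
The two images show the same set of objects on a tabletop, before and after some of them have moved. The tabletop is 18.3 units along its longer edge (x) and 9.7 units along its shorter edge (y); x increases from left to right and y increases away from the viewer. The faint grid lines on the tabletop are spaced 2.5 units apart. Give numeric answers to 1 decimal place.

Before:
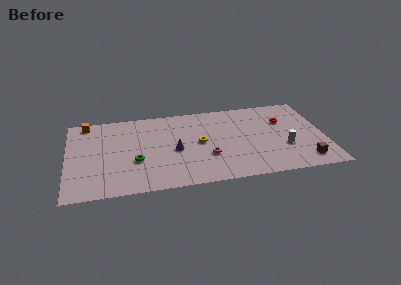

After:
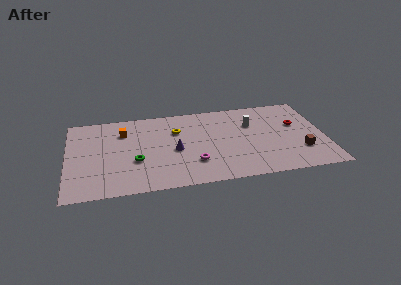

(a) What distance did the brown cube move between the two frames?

1.2

The brown cube was near (16.7, 1.6) before and (16.5, 2.8) after, so it travelled √(0.2² + 1.2²) ≈ 1.2 units.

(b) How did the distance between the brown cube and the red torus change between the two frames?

-1.9

The distance was about 5.1 in the first image and 3.2 in the second, so they moved 1.9 units closer together.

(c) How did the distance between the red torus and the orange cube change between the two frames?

-1.8

The distance was about 14.3 in the first image and 12.5 in the second, so they moved 1.8 units closer together.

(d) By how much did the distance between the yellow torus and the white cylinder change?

-0.8

The distance was about 6.2 in the first image and 5.4 in the second, so they moved 0.8 units closer together.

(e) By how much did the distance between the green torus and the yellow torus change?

-0.5

Before: roughly 4.8 units apart; after: 4.3. That's 0.5 units closer together.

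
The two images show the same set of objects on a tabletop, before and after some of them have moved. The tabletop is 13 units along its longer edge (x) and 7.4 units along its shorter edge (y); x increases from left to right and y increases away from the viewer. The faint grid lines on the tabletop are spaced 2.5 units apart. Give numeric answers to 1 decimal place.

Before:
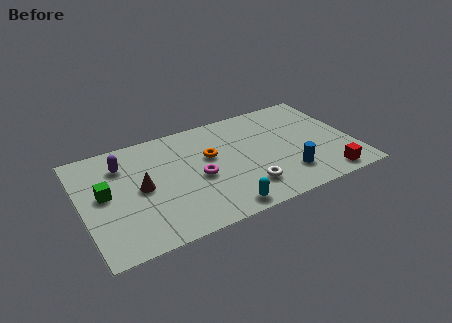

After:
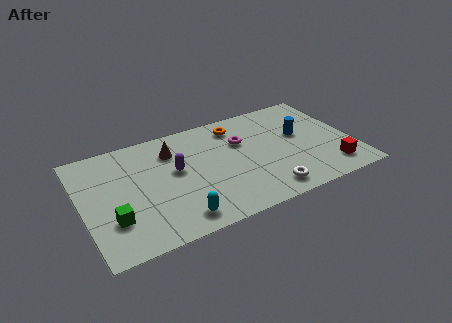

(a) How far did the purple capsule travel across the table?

2.8

The purple capsule was near (2.1, 5.6) before and (4.5, 4.2) after, so it travelled √(2.4² + 1.4²) ≈ 2.8 units.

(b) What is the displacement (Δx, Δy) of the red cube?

(0.3, 0.5)

From the two frames, the red cube sits at roughly (11.4, 0.9) before and (11.7, 1.4) after.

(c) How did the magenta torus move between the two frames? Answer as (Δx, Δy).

(2.3, 1.6)

The magenta torus was at about (5.5, 3.3) and moved to about (7.8, 4.9).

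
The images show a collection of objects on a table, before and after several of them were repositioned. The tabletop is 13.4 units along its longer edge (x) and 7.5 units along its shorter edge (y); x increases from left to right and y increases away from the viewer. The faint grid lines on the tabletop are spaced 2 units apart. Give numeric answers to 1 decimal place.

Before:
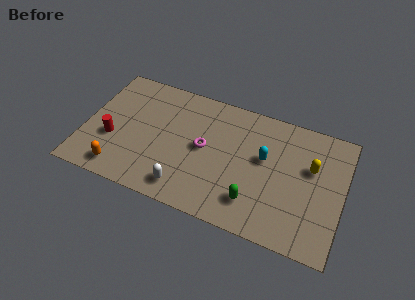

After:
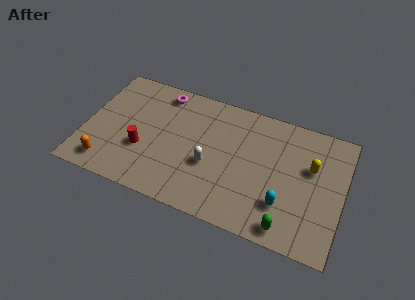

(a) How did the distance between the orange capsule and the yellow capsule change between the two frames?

+0.6

Before: roughly 10.3 units apart; after: 10.9. That's 0.6 units further apart.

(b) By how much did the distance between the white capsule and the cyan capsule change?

-1.0

The distance was about 5.0 in the first image and 4.0 in the second, so they moved 1.0 units closer together.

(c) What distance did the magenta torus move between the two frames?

3.6

The magenta torus moved from about (6.2, 3.9) to (3.7, 6.5), a distance of √(2.5² + 2.6²) ≈ 3.6.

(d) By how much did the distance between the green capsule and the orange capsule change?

+2.5

The distance was about 6.9 in the first image and 9.4 in the second, so they moved 2.5 units further apart.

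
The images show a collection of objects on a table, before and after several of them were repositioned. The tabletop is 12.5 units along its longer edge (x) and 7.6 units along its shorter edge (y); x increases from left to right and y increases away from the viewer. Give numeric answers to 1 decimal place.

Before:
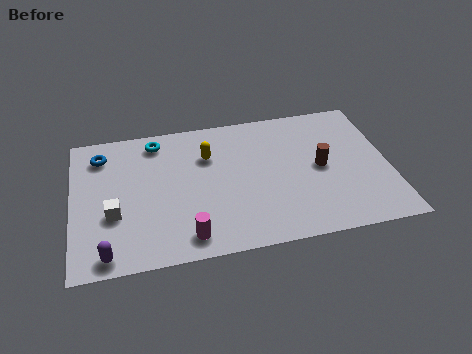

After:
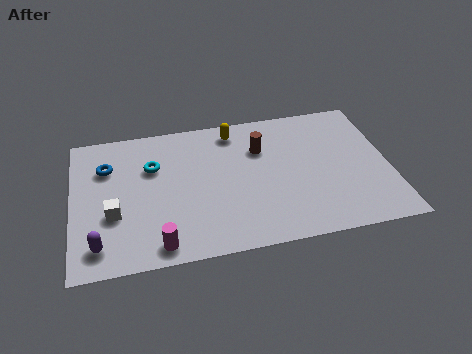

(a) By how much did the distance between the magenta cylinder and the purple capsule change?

-0.8

Before: roughly 3.1 units apart; after: 2.3. That's 0.8 units closer together.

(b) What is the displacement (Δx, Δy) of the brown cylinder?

(-2.3, 1.5)

The brown cylinder started near (9.8, 3.8) and ended near (7.5, 5.3).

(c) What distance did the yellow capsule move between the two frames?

1.6

The yellow capsule moved from about (5.4, 5.3) to (6.5, 6.5), a distance of √(1.1² + 1.2²) ≈ 1.6.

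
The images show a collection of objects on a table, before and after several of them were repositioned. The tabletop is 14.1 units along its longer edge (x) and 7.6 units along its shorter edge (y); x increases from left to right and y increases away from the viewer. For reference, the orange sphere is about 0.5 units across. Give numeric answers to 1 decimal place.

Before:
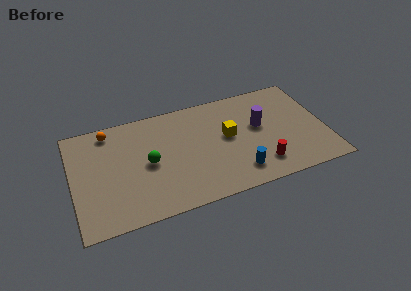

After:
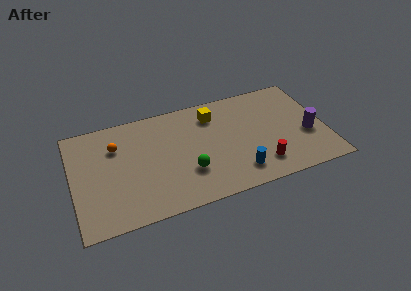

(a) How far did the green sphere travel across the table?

2.5

The green sphere moved from about (4.2, 3.7) to (6.3, 2.4), a distance of √(2.1² + 1.3²) ≈ 2.5.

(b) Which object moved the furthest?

the purple cylinder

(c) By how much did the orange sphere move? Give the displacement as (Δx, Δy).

(0.3, -1.2)

From the two frames, the orange sphere sits at roughly (2.2, 6.6) before and (2.5, 5.4) after.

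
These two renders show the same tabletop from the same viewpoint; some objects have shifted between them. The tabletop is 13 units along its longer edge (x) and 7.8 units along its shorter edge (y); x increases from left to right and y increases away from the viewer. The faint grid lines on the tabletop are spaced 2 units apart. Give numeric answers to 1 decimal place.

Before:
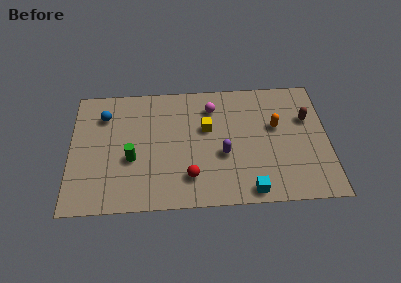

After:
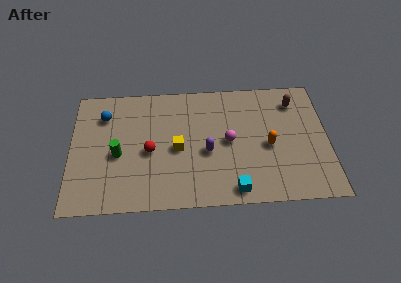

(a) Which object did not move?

the blue sphere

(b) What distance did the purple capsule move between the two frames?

0.8

From (7.7, 3.1) to (6.9, 3.3), the purple capsule covered √(0.8² + 0.2²) ≈ 0.8 units.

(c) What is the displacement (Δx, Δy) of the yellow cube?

(-1.5, -1.2)

The yellow cube was at about (6.9, 4.8) and moved to about (5.4, 3.6).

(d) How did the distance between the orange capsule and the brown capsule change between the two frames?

+1.4

Before: roughly 1.6 units apart; after: 3.0. That's 1.4 units further apart.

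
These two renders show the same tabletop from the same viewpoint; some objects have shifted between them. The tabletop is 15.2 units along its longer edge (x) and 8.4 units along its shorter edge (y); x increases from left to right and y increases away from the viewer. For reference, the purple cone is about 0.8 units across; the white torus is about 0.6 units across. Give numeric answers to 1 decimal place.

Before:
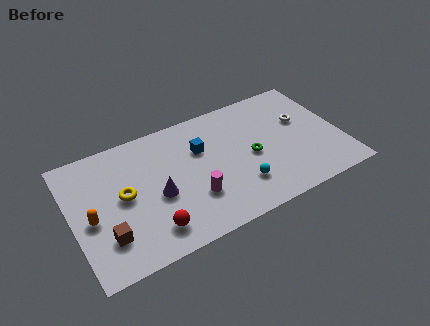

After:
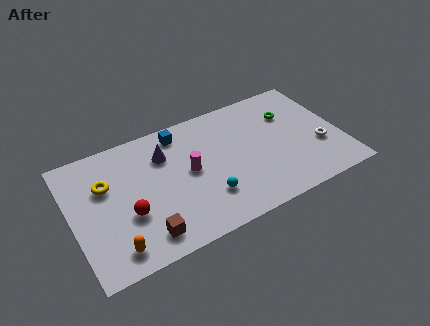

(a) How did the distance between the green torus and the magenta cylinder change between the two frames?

+2.5

Before: roughly 3.7 units apart; after: 6.2. That's 2.5 units further apart.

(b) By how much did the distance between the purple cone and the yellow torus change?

+1.5

The distance was about 2.0 in the first image and 3.5 in the second, so they moved 1.5 units further apart.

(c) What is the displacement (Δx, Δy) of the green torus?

(2.5, 2.0)

The green torus started near (10.1, 3.9) and ended near (12.6, 5.9).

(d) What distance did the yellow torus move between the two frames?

1.4

The yellow torus moved from about (2.9, 4.4) to (2.0, 5.5), a distance of √(0.9² + 1.1²) ≈ 1.4.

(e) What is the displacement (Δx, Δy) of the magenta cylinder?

(0.0, 1.8)

From the two frames, the magenta cylinder sits at roughly (6.6, 2.6) before and (6.6, 4.4) after.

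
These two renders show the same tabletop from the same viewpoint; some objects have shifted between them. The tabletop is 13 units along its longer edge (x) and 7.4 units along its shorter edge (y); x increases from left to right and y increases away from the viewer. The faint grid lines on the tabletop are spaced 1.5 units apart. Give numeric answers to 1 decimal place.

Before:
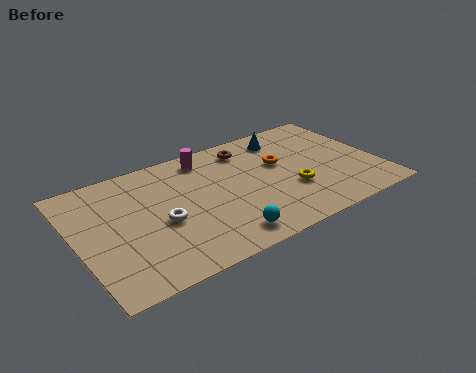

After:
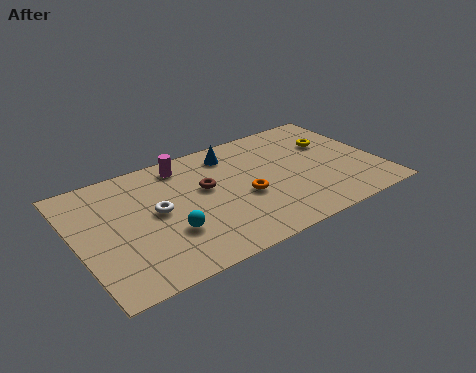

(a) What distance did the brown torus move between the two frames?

2.7

The brown torus was near (7.7, 6.1) before and (5.6, 4.4) after, so it travelled √(2.1² + 1.7²) ≈ 2.7 units.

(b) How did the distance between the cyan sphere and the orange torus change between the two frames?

-1.1

They were about 4.6 units apart before and 3.5 after — 1.1 units closer together.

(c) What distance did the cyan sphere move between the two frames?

2.5

The cyan sphere moved from about (5.8, 1.1) to (3.7, 2.4), a distance of √(2.1² + 1.3²) ≈ 2.5.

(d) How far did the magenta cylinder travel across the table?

1.0

The magenta cylinder moved from about (5.9, 6.3) to (4.9, 6.3), a distance of √(1.0² + 0.0²) ≈ 1.0.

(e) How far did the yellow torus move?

3.2

The yellow torus moved from about (9.1, 2.6) to (11.3, 4.9), a distance of √(2.2² + 2.3²) ≈ 3.2.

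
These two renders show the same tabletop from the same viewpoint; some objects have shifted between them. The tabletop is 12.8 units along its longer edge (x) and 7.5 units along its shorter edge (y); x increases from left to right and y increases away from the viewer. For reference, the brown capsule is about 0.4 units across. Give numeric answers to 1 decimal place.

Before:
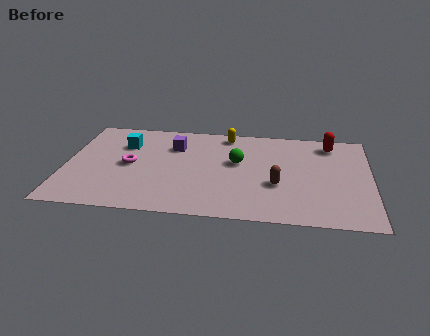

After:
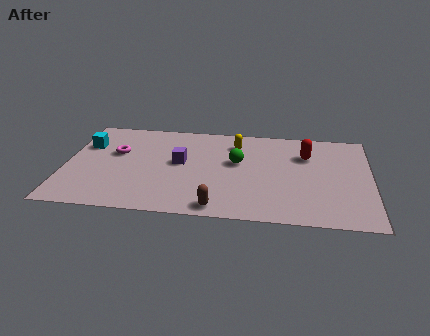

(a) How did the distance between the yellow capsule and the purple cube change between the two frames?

+0.4

They were about 2.5 units apart before and 2.9 after — 0.4 units further apart.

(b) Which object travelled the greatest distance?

the brown capsule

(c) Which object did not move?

the green sphere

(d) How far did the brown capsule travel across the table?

3.1

From (8.9, 2.8) to (6.5, 0.8), the brown capsule covered √(2.4² + 2.0²) ≈ 3.1 units.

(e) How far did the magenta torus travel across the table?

1.1

From (2.7, 3.7) to (2.1, 4.6), the magenta torus covered √(0.6² + 0.9²) ≈ 1.1 units.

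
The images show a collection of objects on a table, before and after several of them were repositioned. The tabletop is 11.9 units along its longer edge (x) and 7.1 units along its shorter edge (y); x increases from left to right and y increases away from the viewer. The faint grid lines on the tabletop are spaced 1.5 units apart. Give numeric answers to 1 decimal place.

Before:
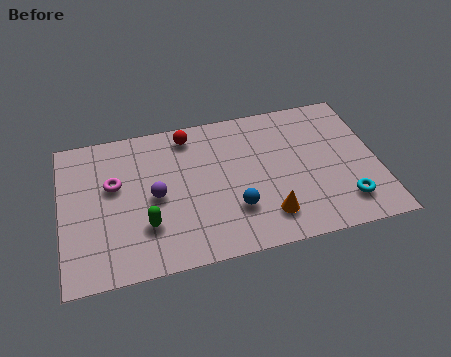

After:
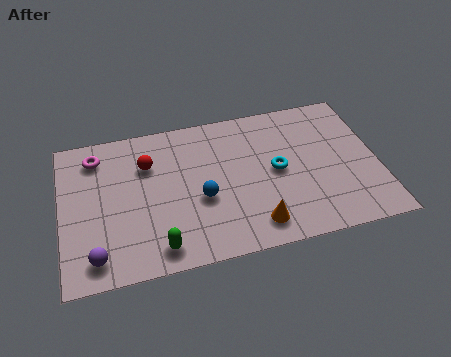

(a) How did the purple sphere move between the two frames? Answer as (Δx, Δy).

(-2.3, -2.3)

From the two frames, the purple sphere sits at roughly (3.5, 3.4) before and (1.2, 1.1) after.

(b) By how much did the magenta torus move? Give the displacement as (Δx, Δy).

(-0.6, 1.5)

The magenta torus was at about (2.0, 4.3) and moved to about (1.4, 5.8).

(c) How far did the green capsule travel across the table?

1.2

From (3.1, 2.1) to (3.5, 1.0), the green capsule covered √(0.4² + 1.1²) ≈ 1.2 units.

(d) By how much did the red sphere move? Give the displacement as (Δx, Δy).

(-1.6, -1.1)

The red sphere started near (4.9, 6.1) and ended near (3.3, 5.0).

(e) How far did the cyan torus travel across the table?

3.2

The cyan torus was near (10.5, 1.5) before and (8.1, 3.6) after, so it travelled √(2.4² + 2.1²) ≈ 3.2 units.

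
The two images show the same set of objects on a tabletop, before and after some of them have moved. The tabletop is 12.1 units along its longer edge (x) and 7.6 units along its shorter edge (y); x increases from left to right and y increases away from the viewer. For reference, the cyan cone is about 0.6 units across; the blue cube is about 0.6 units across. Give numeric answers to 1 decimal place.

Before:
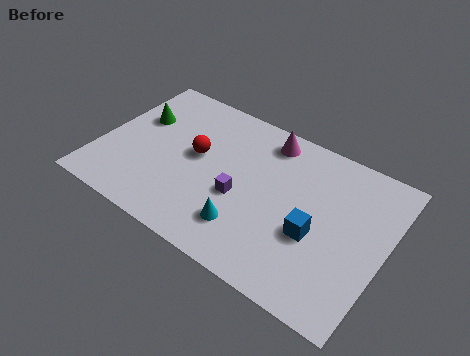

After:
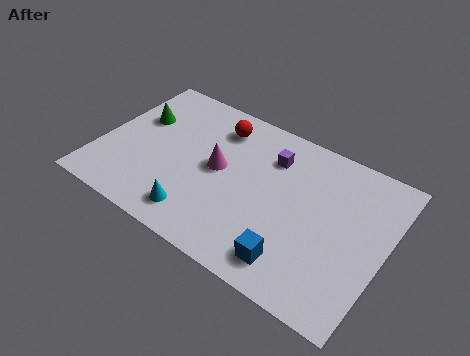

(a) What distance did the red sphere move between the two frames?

2.0

The red sphere was near (4.0, 4.2) before and (4.6, 6.1) after, so it travelled √(0.6² + 1.9²) ≈ 2.0 units.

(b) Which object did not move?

the green cone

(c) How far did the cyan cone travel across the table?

2.1

From (6.6, 1.8) to (4.6, 1.3), the cyan cone covered √(2.0² + 0.5²) ≈ 2.1 units.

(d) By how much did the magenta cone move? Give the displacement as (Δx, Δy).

(-1.7, -2.5)

From the two frames, the magenta cone sits at roughly (6.7, 6.5) before and (5.0, 4.0) after.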